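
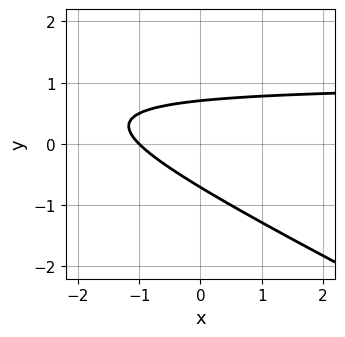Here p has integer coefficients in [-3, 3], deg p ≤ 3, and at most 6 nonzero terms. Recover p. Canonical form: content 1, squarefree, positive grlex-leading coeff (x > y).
x*y + 2*y^2 - x - 1

1. Degree: a generic line meets the curve in up to 2 points, so deg p = 2.
2. Observable constraints: one x-axis crossing is at x = -1.
3. Putting this together gives p.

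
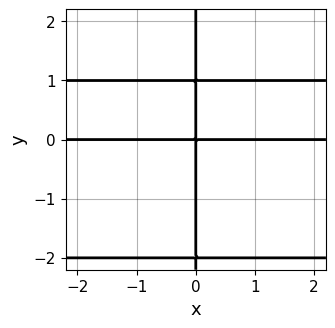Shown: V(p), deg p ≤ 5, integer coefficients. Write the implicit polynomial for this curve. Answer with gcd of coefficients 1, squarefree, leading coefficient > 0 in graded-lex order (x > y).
deg p = 4. No degree-3 curve has this shape.
Against the integer gridlines: every point of the y-axis in the box is on the curve; every point of the x-axis in the box is on the curve.
Assembling these constraints gives the stated polynomial.

x*y^3 + x*y^2 - 2*x*y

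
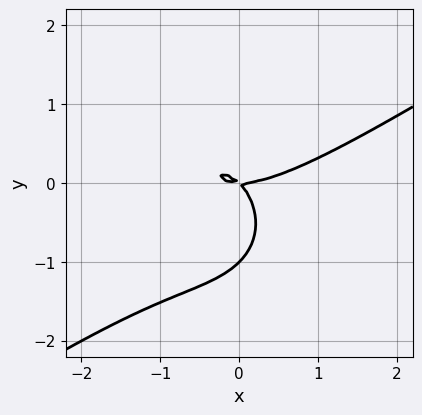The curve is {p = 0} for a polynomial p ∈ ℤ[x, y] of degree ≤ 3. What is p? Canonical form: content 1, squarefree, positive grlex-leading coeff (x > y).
2*x^3 - 2*x^2*y - 3*y^3 - 3*x*y - 3*y^2

(a) The degree is 3 — a generic line meets the curve in up to 3 points.
(b) Checking where it meets the axes: it meets the x-axis at x = 0 (among the integer gridlines); among the integer gridlines, it crosses the y-axis at y ∈ {-1, 0}.
(c) Solving for integer coefficients yields p as stated.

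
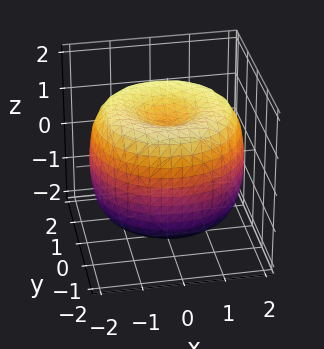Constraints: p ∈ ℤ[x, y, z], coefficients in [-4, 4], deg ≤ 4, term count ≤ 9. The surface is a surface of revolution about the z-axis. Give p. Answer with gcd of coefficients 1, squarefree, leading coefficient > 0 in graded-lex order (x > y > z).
1. The degree is 4 — the shape is more complex than any degree-3 surface.
2. Symmetries: rotational symmetry about the z-axis ⇒ p depends on x, y only through x² + y².
3. Checking where it meets the axes: the z-axis gridline crossings are at z ∈ {-1, 1}; a circular section at z = -1 has radius between 1 and 2.
4. Fitting integer coefficients to these (and the overall shape) gives p.

x^4 + 2*x^2*y^2 + y^4 - 3*x^2 - 3*y^2 + 2*z^2 - 2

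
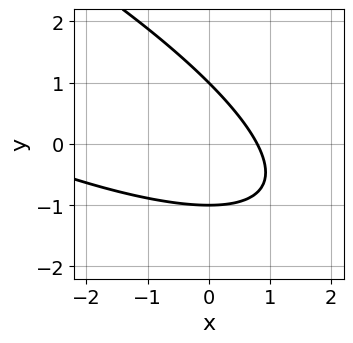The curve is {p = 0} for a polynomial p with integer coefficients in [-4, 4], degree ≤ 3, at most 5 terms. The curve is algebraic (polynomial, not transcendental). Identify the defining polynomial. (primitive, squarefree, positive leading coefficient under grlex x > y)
x^2 + 3*x*y + 3*y^2 + 3*x - 3

(a) Degree: the shape is more complex than any degree-1 curve, so deg p = 2.
(b) Against the integer gridlines: the y-axis gridline crossings are at y ∈ {-1, 1}.
(c) Fitting integer coefficients to these (and the overall shape) gives p.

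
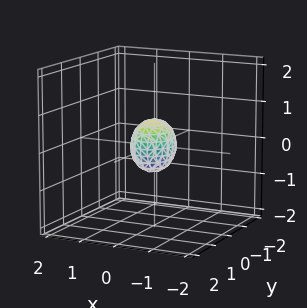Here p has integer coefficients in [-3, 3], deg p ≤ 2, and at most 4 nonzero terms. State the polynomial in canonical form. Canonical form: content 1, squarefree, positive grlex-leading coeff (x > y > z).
3*x^2 + 2*y^2 + 2*z^2 - 1

(a) deg p = 2. Bounded and convex; a quadric.
(b) Symmetries: mirror symmetry z ↦ −z ⇒ only even powers of z; the x ↦ −x reflection is a symmetry, so x appears only in even powers; the y ↦ −y reflection is a symmetry, so y appears only in even powers.
(c) Assembling these constraints gives the stated polynomial.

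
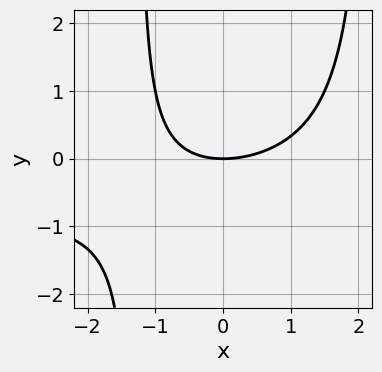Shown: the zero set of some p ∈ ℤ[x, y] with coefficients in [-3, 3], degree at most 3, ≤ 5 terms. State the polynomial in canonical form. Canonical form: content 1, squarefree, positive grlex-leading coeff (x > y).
x^2*y + x^2 - x*y - 3*y

First, the degree is 3 — no degree-2 curve has this shape.
Next, from the visible intercepts: it meets the x-axis at x = 0 (among the integer gridlines); one y-axis crossing is at y = 0.
Finally, putting this together gives p.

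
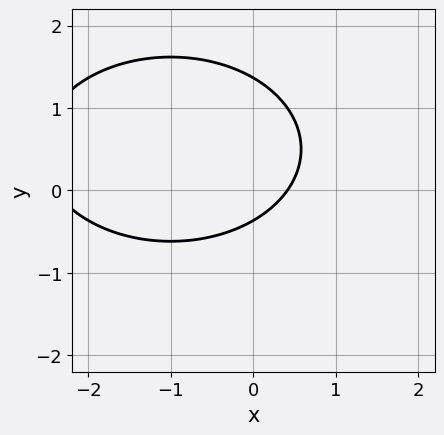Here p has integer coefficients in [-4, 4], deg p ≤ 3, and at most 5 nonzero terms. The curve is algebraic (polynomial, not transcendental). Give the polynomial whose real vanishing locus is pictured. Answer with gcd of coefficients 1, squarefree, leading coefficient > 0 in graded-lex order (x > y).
1. deg p = 2. The shape is more complex than any degree-1 curve.
2. Putting this together gives p.

x^2 + 2*y^2 + 2*x - 2*y - 1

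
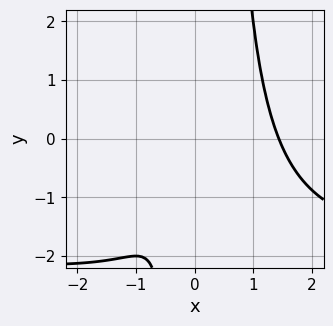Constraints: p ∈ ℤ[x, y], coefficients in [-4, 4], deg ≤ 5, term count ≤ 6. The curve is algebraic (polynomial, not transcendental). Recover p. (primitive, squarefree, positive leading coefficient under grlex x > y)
1. Degree: no degree-3 curve has this shape, so deg p = 4.
2. Observable constraints: it misses every integer gridline on the y-axis.
3. Matching integer coefficients to the picture gives p.

x^3*y + 2*x^3 - x^2 - 2*x - 1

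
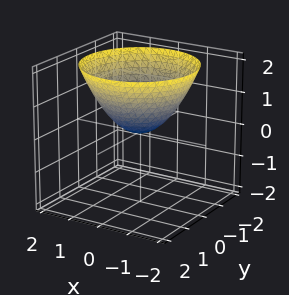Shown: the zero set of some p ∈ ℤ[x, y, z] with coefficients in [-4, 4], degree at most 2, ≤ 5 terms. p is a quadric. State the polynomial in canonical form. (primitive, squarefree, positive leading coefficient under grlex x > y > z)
1. The degree is 2 — a paraboloid; a quadric.
2. Symmetries: rotational symmetry about the z-axis ⇒ p depends on x, y only through x² + y².
3. From the visible intercepts: it meets the x-axis at x = 0 (among the integer gridlines); it crosses the z-axis at the gridline z = 0; it crosses the y-axis at the gridline y = 0.
4. Matching integer coefficients to the picture gives p.

2*x^2 + 2*y^2 - 3*z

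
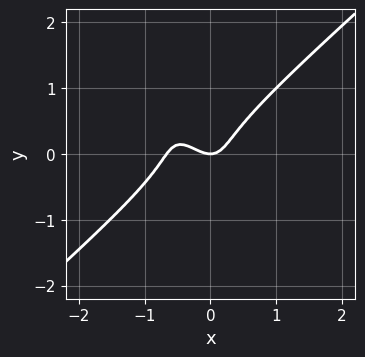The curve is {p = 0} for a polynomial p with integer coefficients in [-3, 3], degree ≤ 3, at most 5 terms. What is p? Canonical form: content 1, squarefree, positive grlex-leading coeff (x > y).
First, deg p = 3. A generic line meets the curve in up to 3 points.
Then, reading off the gridlines: it crosses the y-axis at the gridline y = 0; one x-axis crossing is at x = 0.
Finally, these observations pin down the coefficients.

3*x^3 - 2*x*y^2 - 2*y^3 + 2*x^2 - y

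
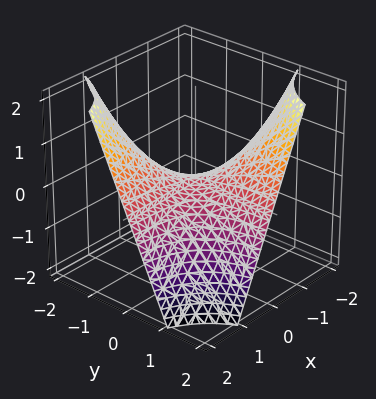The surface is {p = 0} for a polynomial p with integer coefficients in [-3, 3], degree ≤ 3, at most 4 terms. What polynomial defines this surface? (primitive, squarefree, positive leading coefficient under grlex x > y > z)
1. Degree: a hyperbolic paraboloid; a quadric, so deg p = 2.
2. Observable constraints: the visible x-axis segment lies entirely on the surface; the visible y-axis segment lies entirely on the surface; it crosses the z-axis at the gridline z = 0.
3. These observations pin down the coefficients.

x*y + z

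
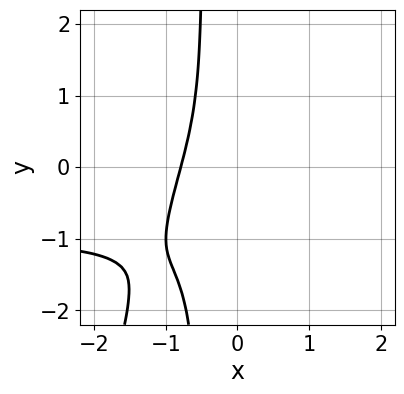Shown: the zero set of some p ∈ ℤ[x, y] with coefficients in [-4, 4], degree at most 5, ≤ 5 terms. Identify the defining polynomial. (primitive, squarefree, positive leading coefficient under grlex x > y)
2*x^3*y + 2*x^3 + 2*x*y^2 + y^2 + 1

(a) The degree is 4 — a generic line meets the curve in up to 4 points.
(b) Observable constraints: it misses every integer gridline on the y-axis.
(c) Together with the visible shape, these determine p as stated.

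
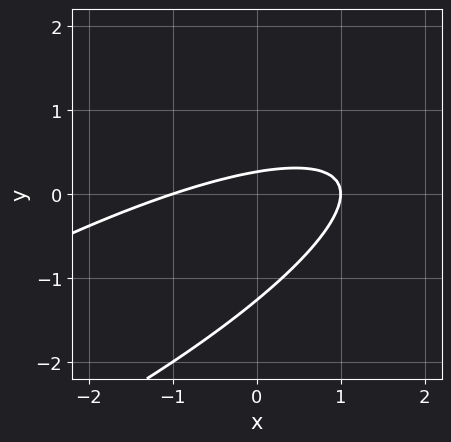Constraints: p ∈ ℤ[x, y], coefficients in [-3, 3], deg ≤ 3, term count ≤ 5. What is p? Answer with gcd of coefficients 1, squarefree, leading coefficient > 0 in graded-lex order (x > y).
x^2 - 3*x*y + 3*y^2 + 3*y - 1

First, deg p = 2. No degree-1 curve has this shape.
Then, checking where it meets the axes: the x-axis gridline crossings are at x ∈ {-1, 1}.
Finally, the integer polynomial consistent with all of this is the stated p.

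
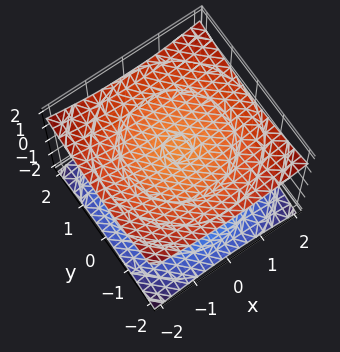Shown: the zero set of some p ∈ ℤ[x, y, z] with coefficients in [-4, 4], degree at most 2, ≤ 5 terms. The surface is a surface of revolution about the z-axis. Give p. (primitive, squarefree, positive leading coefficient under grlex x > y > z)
x^2 + y^2 - 3*z^2 + 3

(a) I count 2 distinct pieces. They look like related sheets of one shape, so recover p as a whole.
(b) Degree: no degree-1 surface has this shape, so deg p = 2.
(c) By symmetry, every cross-section ⟂ z is a circle, so x, y appear only via x² + y².
(d) Observable constraints: among the integer gridlines, it crosses the z-axis at z ∈ {-1, 1}; the surface avoids every integer x-axis point in the box; the surface avoids every integer y-axis point in the box.
(e) Matching integer coefficients to the picture gives p.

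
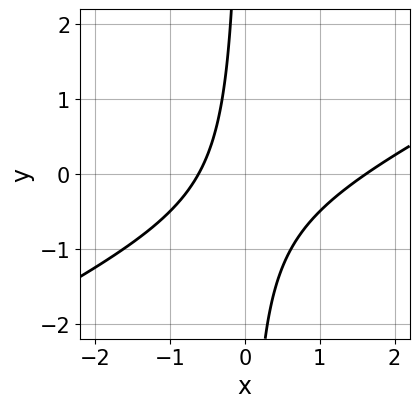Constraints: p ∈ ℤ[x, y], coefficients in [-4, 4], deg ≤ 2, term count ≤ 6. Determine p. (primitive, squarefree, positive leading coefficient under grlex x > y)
The degree is 2 — no degree-1 curve has this shape.
From the axis intercepts and sections: no y-intercept at any integer in the box.
The integer polynomial consistent with all of this is the stated p.

x^2 - 2*x*y - x - 1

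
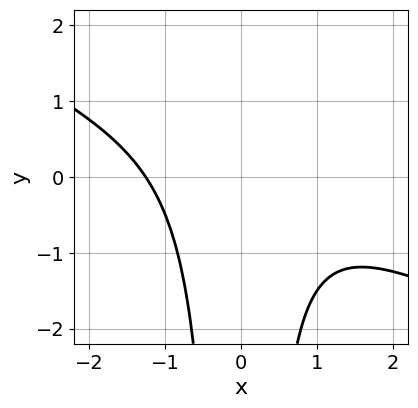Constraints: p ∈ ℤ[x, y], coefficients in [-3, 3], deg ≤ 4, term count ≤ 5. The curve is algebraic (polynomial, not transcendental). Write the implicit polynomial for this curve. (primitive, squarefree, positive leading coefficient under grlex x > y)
x^3 + 2*x^2*y + 2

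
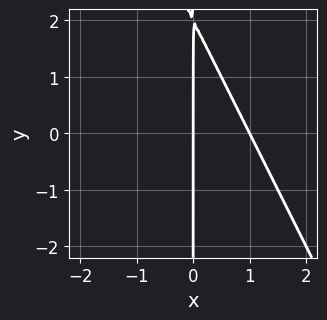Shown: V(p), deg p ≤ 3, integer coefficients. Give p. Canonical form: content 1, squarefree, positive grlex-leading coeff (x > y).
2*x^2 + x*y - 2*x

First, the degree is 2 — no degree-1 curve has this shape.
Next, checking where it meets the axes: every point of the y-axis in the box is on the curve; the x-axis gridline crossings are at x ∈ {0, 1}.
Finally, assembling these constraints gives the stated polynomial.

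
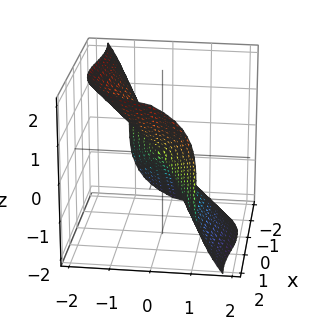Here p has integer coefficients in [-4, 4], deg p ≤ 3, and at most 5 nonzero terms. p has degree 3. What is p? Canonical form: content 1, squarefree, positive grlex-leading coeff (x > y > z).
2*x^3 - 3*x^2*y - 3*y^3 - 2*z^3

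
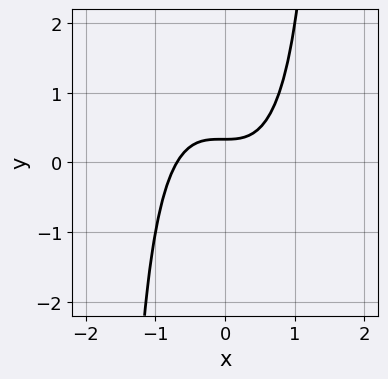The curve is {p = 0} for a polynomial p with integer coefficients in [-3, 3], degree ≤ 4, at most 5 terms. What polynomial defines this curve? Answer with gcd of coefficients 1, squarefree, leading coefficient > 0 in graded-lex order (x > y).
The degree is 3 — no degree-2 curve has this shape.
The integer polynomial consistent with all of this is the stated p.

3*x^3 + x^2*y - 3*y + 1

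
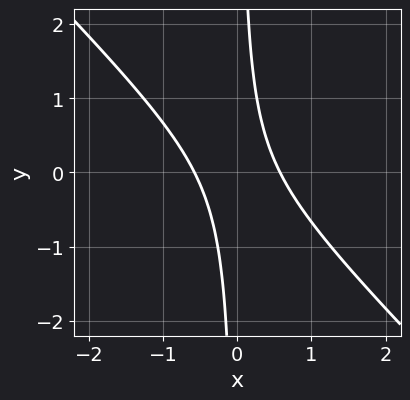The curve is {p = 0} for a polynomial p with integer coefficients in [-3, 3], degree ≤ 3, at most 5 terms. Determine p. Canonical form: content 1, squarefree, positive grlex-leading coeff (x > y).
3*x^2 + 3*x*y - 1

(a) The degree is 2 — the shape is more complex than any degree-1 curve.
(b) Checking where it meets the axes: it misses every integer gridline on the y-axis.
(c) Together with the visible shape, these determine p as stated.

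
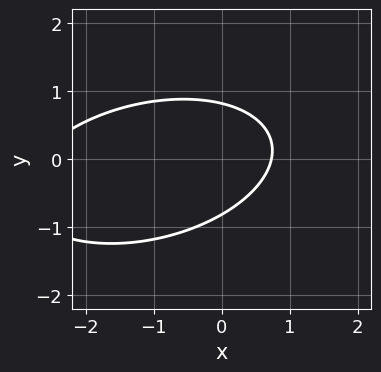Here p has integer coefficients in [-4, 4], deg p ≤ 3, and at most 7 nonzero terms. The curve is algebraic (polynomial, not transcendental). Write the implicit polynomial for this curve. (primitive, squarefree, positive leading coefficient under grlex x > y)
x^2 - x*y + 3*y^2 + 2*x - 2

1. The degree is 2 — a generic line meets the curve in up to 2 points.
2. The integer polynomial consistent with all of this is the stated p.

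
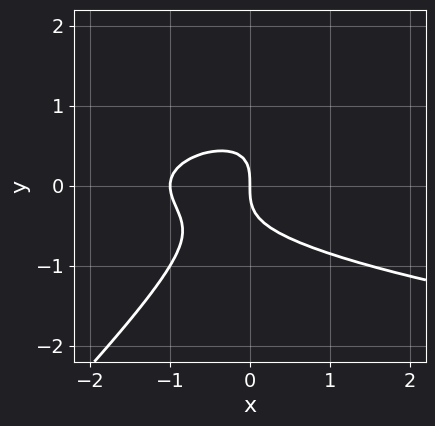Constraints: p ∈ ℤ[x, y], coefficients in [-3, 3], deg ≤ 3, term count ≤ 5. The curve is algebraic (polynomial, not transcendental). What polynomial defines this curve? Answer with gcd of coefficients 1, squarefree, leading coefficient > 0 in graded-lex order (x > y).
1. The degree is 3 — the shape is more complex than any degree-2 curve.
2. From the visible intercepts: it crosses the y-axis at the gridline y = 0; among the integer gridlines, it crosses the x-axis at x ∈ {-1, 0}.
3. Matching integer coefficients to the picture gives p.

3*x*y^2 - 3*y^3 - 2*x^2 - 2*x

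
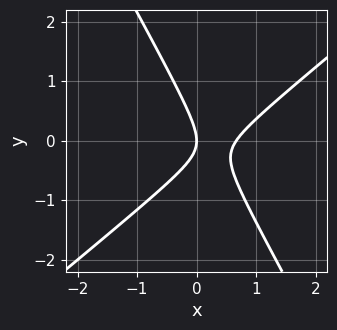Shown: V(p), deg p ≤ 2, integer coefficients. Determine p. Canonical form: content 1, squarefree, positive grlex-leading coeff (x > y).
3*x^2 - 2*x*y - 2*y^2 - 2*x

1. deg p = 2. A generic line meets the curve in up to 2 points.
2. Checking where it meets the axes: one x-axis crossing is at x = 0; one y-axis crossing is at y = 0.
3. These observations pin down the coefficients.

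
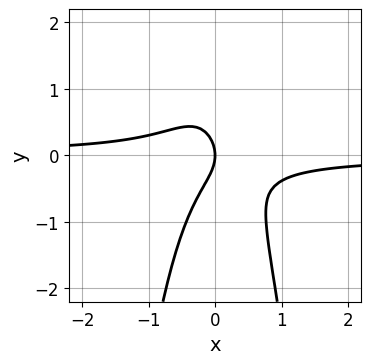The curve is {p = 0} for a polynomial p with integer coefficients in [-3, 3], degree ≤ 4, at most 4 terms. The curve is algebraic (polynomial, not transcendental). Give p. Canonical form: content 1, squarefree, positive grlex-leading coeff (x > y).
First, the degree is 3 — a generic line meets the curve in up to 3 points.
Then, observable constraints: it crosses the x-axis at the gridline x = 0; it crosses the y-axis at the gridline y = 0.
Finally, these observations pin down the coefficients.

3*x^2*y + y^2 + x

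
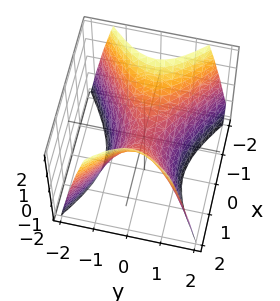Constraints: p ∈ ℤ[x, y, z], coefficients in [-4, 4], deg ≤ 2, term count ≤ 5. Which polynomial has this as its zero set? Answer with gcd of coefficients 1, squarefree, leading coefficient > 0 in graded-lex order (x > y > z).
(a) deg p = 2.
(b) Symmetries: it's symmetric under x → −x, forcing even powers of x; the y ↦ −y reflection is a symmetry, so y appears only in even powers.
(c) From the visible intercepts: it meets the z-axis at z = 0 (among the integer gridlines); it meets the y-axis at y = 0 (among the integer gridlines); one x-axis crossing is at x = 0.
(d) Matching integer coefficients to the picture gives p.

2*x^2 - 3*y^2 - 2*z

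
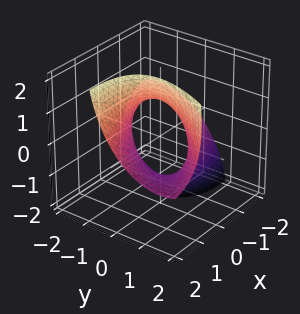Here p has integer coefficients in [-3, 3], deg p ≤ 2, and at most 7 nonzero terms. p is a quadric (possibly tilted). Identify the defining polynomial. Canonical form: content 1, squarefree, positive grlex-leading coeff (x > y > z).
deg p = 2. The shape is more complex than any degree-1 surface.
From the axis intercepts and sections: among the integer gridlines, it crosses the y-axis at y ∈ {-1, 1}.
Putting this together gives p.

x^2 - 3*x*y - 3*x*z + 2*y^2 + z^2 - 2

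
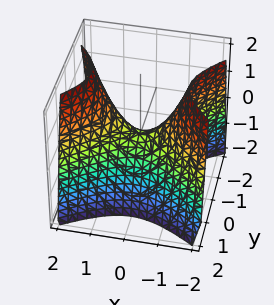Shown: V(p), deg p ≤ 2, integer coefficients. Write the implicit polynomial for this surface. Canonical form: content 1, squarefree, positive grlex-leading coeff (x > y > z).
1. Degree: a hyperbolic paraboloid; a quadric, so deg p = 2.
2. Symmetries: the y ↦ −y reflection is a symmetry, so y appears only in even powers; the x ↦ −x reflection is a symmetry, so x appears only in even powers.
3. Observable constraints: it meets the x-axis at x = 0 (among the integer gridlines); it meets the z-axis at z = 0 (among the integer gridlines).
4. Matching integer coefficients to the picture gives p.

2*x^2 - 3*y^2 - 2*z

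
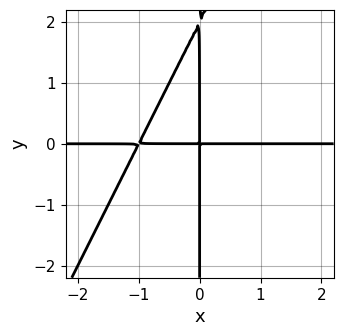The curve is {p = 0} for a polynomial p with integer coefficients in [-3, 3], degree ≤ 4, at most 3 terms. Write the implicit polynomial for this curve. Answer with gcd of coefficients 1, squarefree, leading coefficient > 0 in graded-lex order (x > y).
(a) deg p = 3. The shape is more complex than any degree-2 curve.
(b) Against the integer gridlines: the visible x-axis segment lies entirely on the curve; the visible y-axis segment lies entirely on the curve.
(c) Together with the visible shape, these determine p as stated.

2*x^2*y - x*y^2 + 2*x*y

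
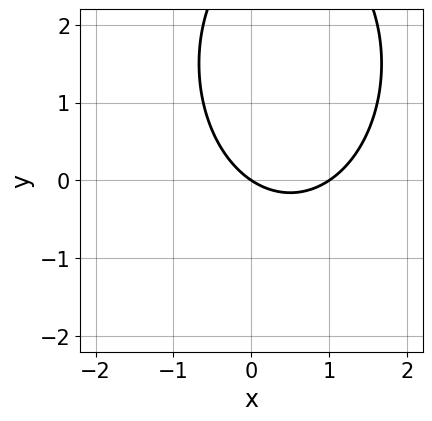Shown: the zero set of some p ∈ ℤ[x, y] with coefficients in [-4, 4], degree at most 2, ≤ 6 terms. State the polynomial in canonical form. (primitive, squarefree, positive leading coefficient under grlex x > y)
(a) deg p = 2.
(b) Checking where it meets the axes: among the integer gridlines, it crosses the x-axis at x ∈ {0, 1}; one y-axis crossing is at y = 0.
(c) Solving for integer coefficients yields p as stated.

2*x^2 + y^2 - 2*x - 3*y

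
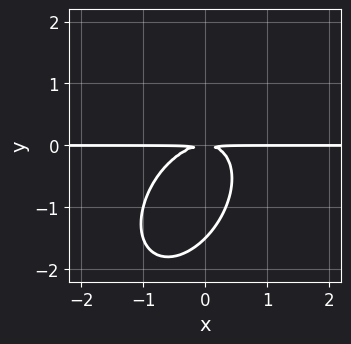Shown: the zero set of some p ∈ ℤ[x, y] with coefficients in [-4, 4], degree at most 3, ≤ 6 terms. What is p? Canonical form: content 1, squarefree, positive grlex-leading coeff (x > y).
1. Degree: the shape is more complex than any degree-2 curve, so deg p = 3.
2. Checking where it meets the axes: the visible x-axis segment lies entirely on the curve.
3. Fitting integer coefficients to these (and the overall shape) gives p.

3*x^2*y - 2*x*y^2 + 2*y^3 + 3*y^2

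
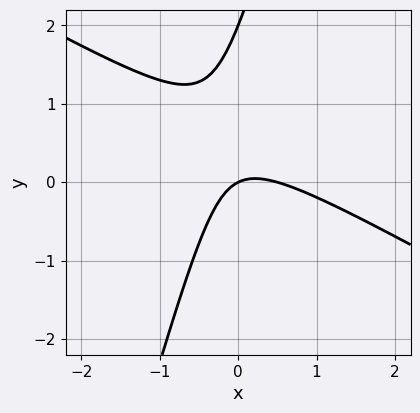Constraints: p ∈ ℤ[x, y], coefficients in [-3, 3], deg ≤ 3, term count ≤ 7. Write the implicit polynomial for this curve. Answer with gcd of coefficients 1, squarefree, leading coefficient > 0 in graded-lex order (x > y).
1. Degree: no degree-1 curve has this shape, so deg p = 2.
2. Reading off the gridlines: it meets the x-axis at x = 0 (among the integer gridlines); among the integer gridlines, it crosses the y-axis at y ∈ {0, 2}.
3. Assembling these constraints gives the stated polynomial.

2*x^2 + 3*x*y - y^2 - x + 2*y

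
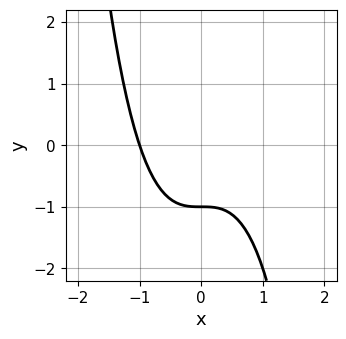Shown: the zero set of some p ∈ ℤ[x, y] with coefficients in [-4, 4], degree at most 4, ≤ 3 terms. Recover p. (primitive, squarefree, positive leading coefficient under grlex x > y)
(a) deg p = 3. A generic line meets the curve in up to 3 points.
(b) Against the integer gridlines: it crosses the y-axis at the gridline y = -1; it crosses the x-axis at the gridline x = -1.
(c) Assembling these constraints gives the stated polynomial.

x^3 + y + 1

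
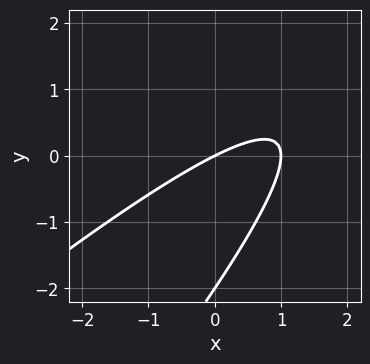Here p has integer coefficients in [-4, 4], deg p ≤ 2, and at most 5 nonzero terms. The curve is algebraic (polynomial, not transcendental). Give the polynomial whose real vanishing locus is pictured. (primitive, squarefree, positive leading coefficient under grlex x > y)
x^2 - 2*x*y + y^2 - x + 2*y

First, the degree is 2 — no degree-1 curve has this shape.
Then, from the axis intercepts and sections: among the integer gridlines, it crosses the x-axis at x ∈ {0, 1}; among the integer gridlines, it crosses the y-axis at y ∈ {-2, 0}.
Finally, together with the visible shape, these determine p as stated.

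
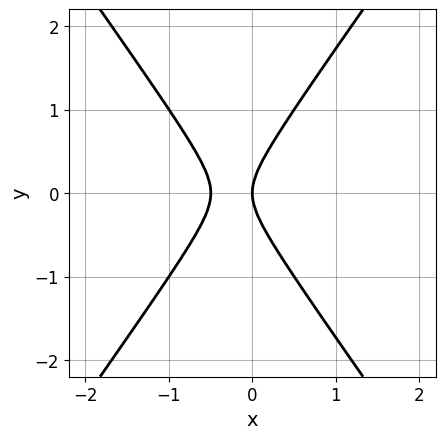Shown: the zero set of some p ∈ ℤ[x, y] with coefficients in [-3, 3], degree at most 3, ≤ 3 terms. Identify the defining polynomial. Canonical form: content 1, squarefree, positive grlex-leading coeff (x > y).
2*x^2 - y^2 + x

1. deg p = 2. The shape is more complex than any degree-1 curve.
2. Symmetries: mirror symmetry y ↦ −y ⇒ only even powers of y.
3. Observable constraints: it crosses the x-axis at the gridline x = 0; it crosses the y-axis at the gridline y = 0.
4. Assembling these constraints gives the stated polynomial.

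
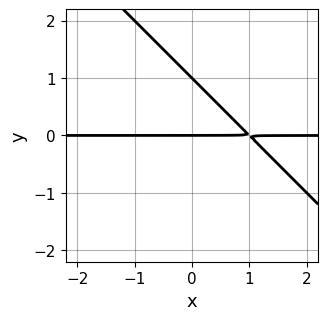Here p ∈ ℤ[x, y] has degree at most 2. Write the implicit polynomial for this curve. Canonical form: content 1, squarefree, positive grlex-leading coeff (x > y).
First, the degree is 2 — a generic line meets the curve in up to 2 points.
Next, reading off the gridlines: among the integer gridlines, it crosses the y-axis at y ∈ {0, 1}; the visible x-axis segment lies entirely on the curve.
Finally, matching integer coefficients to the picture gives p.

x*y + y^2 - y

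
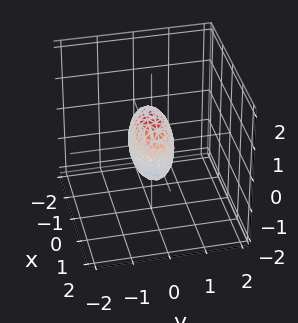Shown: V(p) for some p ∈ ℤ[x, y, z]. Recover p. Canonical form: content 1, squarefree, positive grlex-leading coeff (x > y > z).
1. The degree is 2 — bounded and convex; a quadric.
2. Symmetries: mirror symmetry x ↦ −x ⇒ only even powers of x; the z ↦ −z reflection is a symmetry, so z appears only in even powers; it's symmetric under y → −y, forcing even powers of y.
3. Observable constraints: the z-axis gridline crossings are at z ∈ {-1, 1}; the x-axis gridline crossings are at x ∈ {-1, 1}.
4. Putting this together gives p.

x^2 + 3*y^2 + z^2 - 1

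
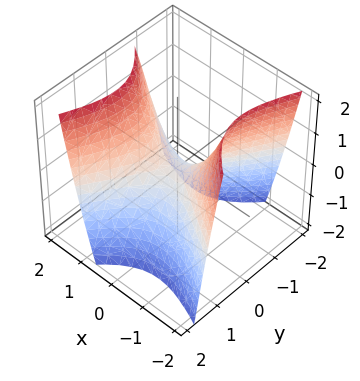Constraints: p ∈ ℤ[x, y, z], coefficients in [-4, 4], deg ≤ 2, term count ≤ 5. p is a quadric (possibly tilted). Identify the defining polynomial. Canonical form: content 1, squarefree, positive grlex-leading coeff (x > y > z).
deg p = 2. The shape is more complex than any degree-1 surface.
Reading off the gridlines: one z-axis crossing is at z = 0; it meets the y-axis at y = 0 (among the integer gridlines); it meets the x-axis at x = 0 (among the integer gridlines).
Matching integer coefficients to the picture gives p.

x^2 + x*y - y^2 - z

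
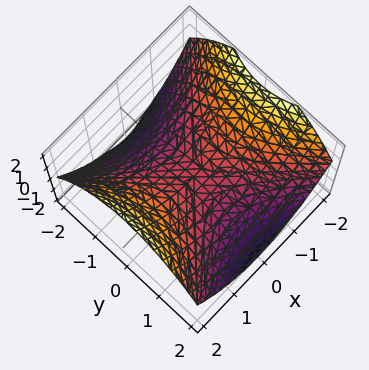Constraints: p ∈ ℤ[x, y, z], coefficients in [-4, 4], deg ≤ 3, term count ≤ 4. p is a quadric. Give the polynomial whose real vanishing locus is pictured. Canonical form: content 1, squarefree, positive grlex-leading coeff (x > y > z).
x^2 - y^2 - 2*z

First, the degree is 2 — a hyperbolic paraboloid; a quadric.
Then, symmetries: mirror symmetry y ↦ −y ⇒ only even powers of y; mirror symmetry x ↦ −x ⇒ only even powers of x.
Then, observable constraints: one y-axis crossing is at y = 0; it crosses the z-axis at the gridline z = 0.
Finally, together with the visible shape, these determine p as stated.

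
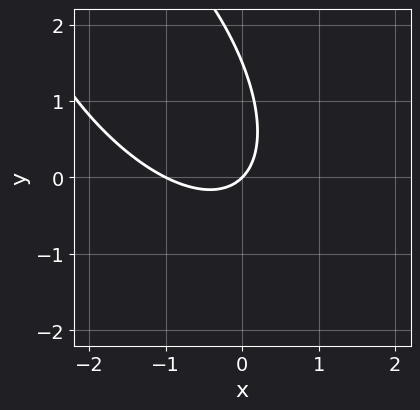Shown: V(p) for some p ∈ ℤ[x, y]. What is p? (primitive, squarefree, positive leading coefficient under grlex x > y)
1. Degree: no degree-1 curve has this shape, so deg p = 2.
2. Against the integer gridlines: among the integer gridlines, it crosses the x-axis at x ∈ {-1, 0}; it crosses the y-axis at the gridline y = 0.
3. These observations pin down the coefficients.

3*x^2 + 3*x*y + 2*y^2 + 3*x - 3*y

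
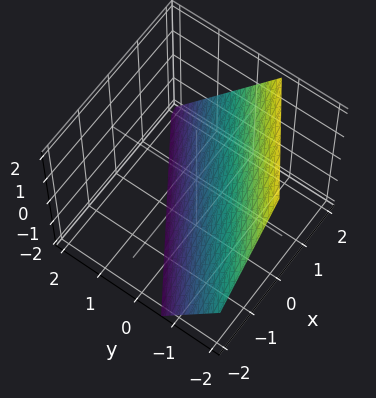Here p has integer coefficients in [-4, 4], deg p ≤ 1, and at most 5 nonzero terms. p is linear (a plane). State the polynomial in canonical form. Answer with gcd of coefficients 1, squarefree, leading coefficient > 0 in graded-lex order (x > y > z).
2*x - 3*y - 2*z - 2

(a) Degree: every cross-section is a straight line — this is a plane, so deg p = 1.
(b) Checking where it meets the axes: it crosses the x-axis at the gridline x = 1; it crosses the z-axis at the gridline z = -1.
(c) Solving for integer coefficients yields p as stated.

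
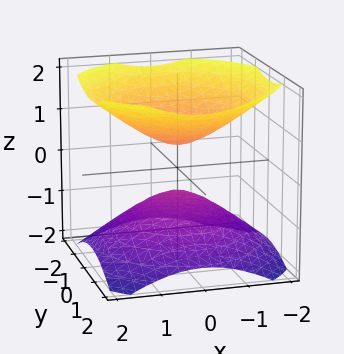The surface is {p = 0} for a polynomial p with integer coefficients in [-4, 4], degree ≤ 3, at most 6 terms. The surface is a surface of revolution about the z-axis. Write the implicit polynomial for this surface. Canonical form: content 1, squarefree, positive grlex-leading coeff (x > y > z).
2*x^2 + 2*y^2 - 3*z^2 + 1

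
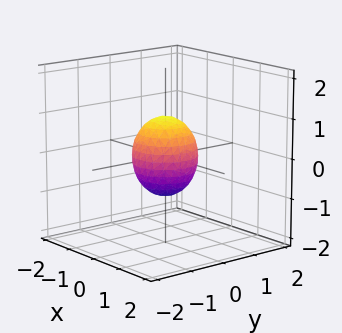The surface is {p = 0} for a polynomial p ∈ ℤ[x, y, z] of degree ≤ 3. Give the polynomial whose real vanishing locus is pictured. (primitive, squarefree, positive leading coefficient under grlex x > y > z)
First, degree: bounded and convex; a quadric, so deg p = 2.
Then, symmetry: the surface is invariant under rotation about z: p = q(x² + y², z); it's symmetric under z → −z, forcing even powers of z.
Next, from the axis intercepts and sections: a circular section at z = 0 has radius between 0 and 1; among the integer gridlines, it crosses the z-axis at z ∈ {-1, 1}.
Finally, the integer polynomial consistent with all of this is the stated p.

3*x^2 + 3*y^2 + 2*z^2 - 2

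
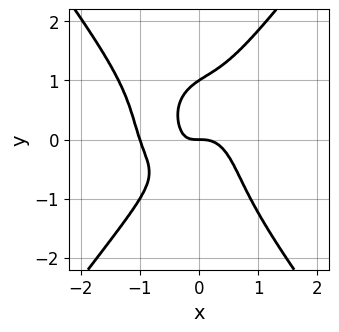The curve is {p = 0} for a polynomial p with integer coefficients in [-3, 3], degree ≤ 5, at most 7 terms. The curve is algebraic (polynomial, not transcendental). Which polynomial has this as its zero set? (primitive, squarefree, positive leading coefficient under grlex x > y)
3*x^4 - y^4 + 3*x^3 + 2*x*y + y

1. deg p = 4. No degree-3 curve has this shape.
2. From the axis intercepts and sections: the y-axis gridline crossings are at y ∈ {0, 1}; the x-axis gridline crossings are at x ∈ {-1, 0}.
3. Assembling these constraints gives the stated polynomial.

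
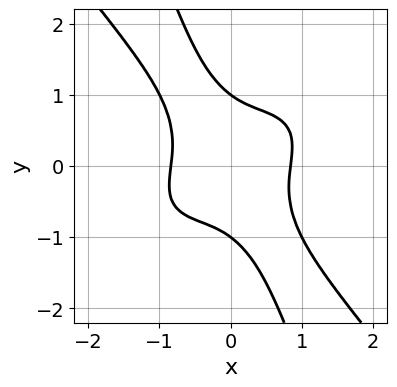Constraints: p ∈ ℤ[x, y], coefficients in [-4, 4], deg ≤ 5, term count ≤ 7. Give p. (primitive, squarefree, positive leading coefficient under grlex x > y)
First, degree: no degree-3 curve has this shape, so deg p = 4.
Then, against the integer gridlines: the y-axis gridline crossings are at y ∈ {-1, 1}.
Finally, the integer polynomial consistent with all of this is the stated p.

2*x^4 - x^3*y + 3*x*y^3 + y^4 - 1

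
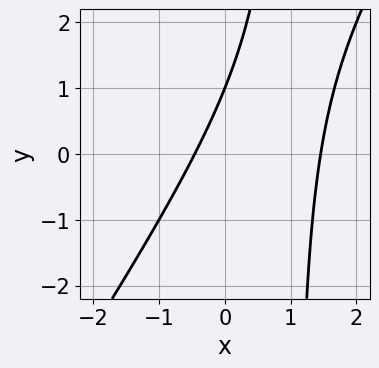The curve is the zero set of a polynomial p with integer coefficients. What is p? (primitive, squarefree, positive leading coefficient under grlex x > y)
First, deg p = 2. The shape is more complex than any degree-1 curve.
Next, reading off the gridlines: it crosses the y-axis at the gridline y = 1.
Finally, fitting integer coefficients to these (and the overall shape) gives p.

3*x^2 - 2*x*y - 3*x + 2*y - 2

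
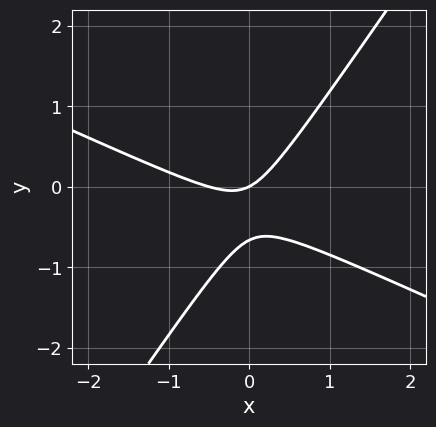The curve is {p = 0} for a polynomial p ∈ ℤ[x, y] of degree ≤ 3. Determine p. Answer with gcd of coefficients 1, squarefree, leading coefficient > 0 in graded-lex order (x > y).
2*x^2 + 3*x*y - 3*y^2 + x - 2*y

1. Degree: no degree-1 curve has this shape, so deg p = 2.
2. From the visible intercepts: it meets the y-axis at y = 0 (among the integer gridlines); one x-axis crossing is at x = 0.
3. These observations pin down the coefficients.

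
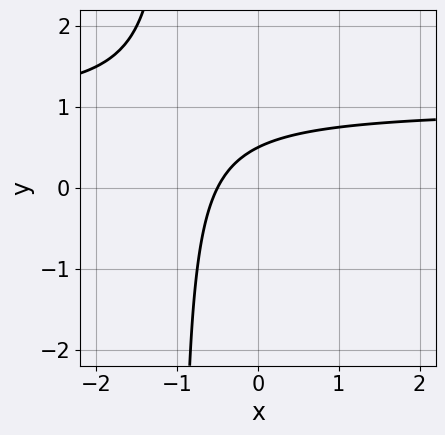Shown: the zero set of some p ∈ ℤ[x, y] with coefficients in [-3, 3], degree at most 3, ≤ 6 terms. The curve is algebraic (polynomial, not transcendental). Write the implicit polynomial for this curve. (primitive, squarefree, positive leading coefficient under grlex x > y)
2*x*y - 2*x + 2*y - 1

(a) deg p = 2.
(b) Matching integer coefficients to the picture gives p.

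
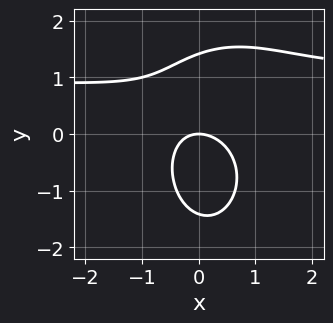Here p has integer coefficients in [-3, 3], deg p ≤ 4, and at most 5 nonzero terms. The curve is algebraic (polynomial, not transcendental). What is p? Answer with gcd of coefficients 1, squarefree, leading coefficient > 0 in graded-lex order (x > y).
2*x^2*y + y^3 - 2*x^2 - x*y - 2*y

Degree: no degree-2 curve has this shape, so deg p = 3.
Observable constraints: it meets the y-axis at y = 0 (among the integer gridlines); it crosses the x-axis at the gridline x = 0.
Putting this together gives p.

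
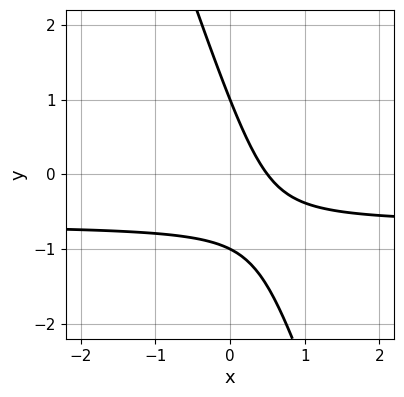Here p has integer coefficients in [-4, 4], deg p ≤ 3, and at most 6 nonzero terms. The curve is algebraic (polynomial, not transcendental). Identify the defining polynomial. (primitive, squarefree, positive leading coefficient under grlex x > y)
3*x*y + y^2 + 2*x - 1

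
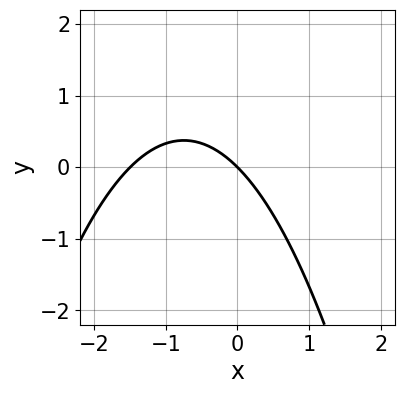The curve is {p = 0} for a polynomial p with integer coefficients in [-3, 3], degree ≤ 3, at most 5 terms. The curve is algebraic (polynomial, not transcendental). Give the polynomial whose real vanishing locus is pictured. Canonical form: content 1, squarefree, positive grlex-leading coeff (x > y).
2*x^2 + 3*x + 3*y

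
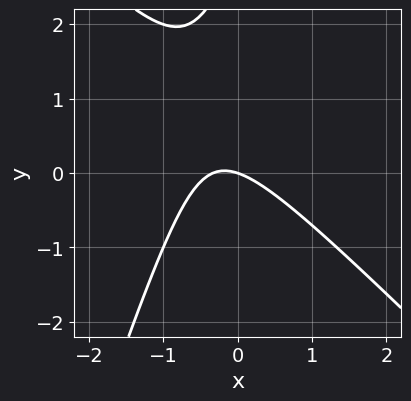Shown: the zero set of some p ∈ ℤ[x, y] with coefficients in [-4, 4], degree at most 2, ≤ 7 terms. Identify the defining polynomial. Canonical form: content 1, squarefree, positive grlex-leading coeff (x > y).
3*x^2 + 2*x*y - y^2 + x + 3*y

(a) The degree is 2 — a generic line meets the curve in up to 2 points.
(b) Checking where it meets the axes: it meets the y-axis at y = 0 (among the integer gridlines); one x-axis crossing is at x = 0.
(c) Assembling these constraints gives the stated polynomial.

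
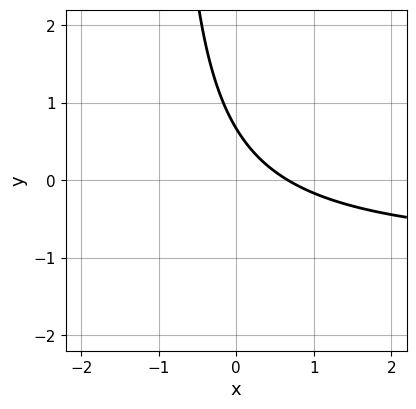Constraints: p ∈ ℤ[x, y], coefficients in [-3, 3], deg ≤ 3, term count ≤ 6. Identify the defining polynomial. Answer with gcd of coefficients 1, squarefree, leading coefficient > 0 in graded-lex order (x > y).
Degree: a generic line meets the curve in up to 2 points, so deg p = 2.
The integer polynomial consistent with all of this is the stated p.

3*x*y + 3*x + 3*y - 2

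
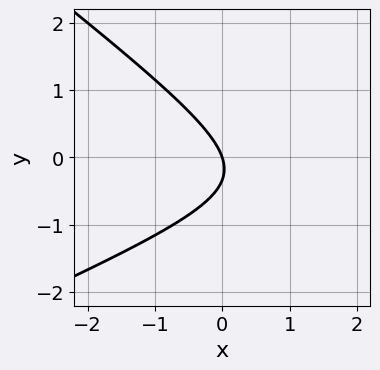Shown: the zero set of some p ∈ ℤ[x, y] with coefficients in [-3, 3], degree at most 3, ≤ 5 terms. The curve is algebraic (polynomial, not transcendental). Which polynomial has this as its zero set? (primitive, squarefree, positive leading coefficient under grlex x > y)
(a) The degree is 2 — a generic line meets the curve in up to 2 points.
(b) Observable constraints: one x-axis crossing is at x = 0; it crosses the y-axis at the gridline y = 0.
(c) Together with the visible shape, these determine p as stated.

x^2 - x*y - 3*y^2 - 3*x - y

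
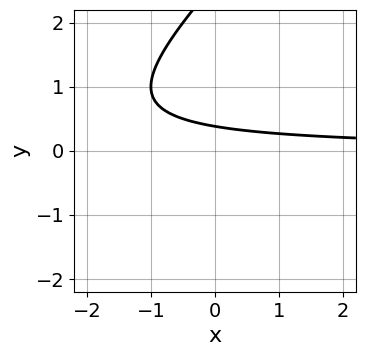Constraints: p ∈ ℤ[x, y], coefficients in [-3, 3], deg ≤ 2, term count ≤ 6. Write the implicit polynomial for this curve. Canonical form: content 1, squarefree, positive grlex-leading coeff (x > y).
First, the degree is 2 — a generic line meets the curve in up to 2 points.
Next, reading off the gridlines: the curve avoids every integer x-axis point in the box.
Finally, fitting integer coefficients to these (and the overall shape) gives p.

x*y - y^2 + 3*y - 1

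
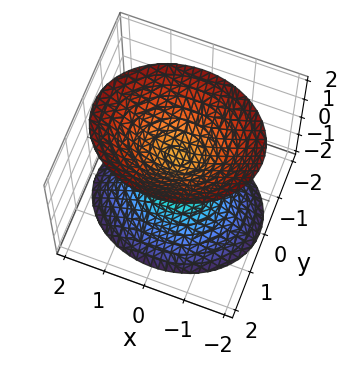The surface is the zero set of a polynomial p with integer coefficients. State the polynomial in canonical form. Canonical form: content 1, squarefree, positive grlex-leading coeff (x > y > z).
2*x^2 + 3*y^2 - 2*z^2 + 1

First, the picture has 2 separate pieces. They look like related sheets of one shape, so recover p as a whole.
Then, the degree is 2 — two separate bowl-shaped sheets opening away from each other; a quadric.
Then, symmetries: the x ↦ −x reflection is a symmetry, so x appears only in even powers; mirror symmetry y ↦ −y ⇒ only even powers of y; mirror symmetry z ↦ −z ⇒ only even powers of z.
Next, reading off the gridlines: the surface avoids every integer y-axis point in the box; it misses every integer gridline on the x-axis.
Finally, assembling these constraints gives the stated polynomial.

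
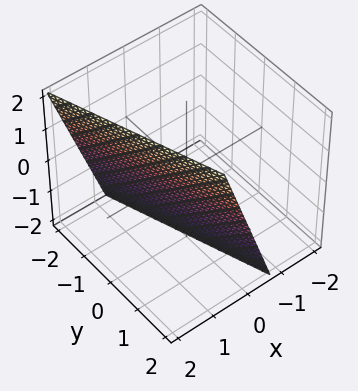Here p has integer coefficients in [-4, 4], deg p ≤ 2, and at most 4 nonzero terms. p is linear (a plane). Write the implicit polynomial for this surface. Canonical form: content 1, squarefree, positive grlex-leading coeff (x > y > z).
3*x + y - z - 2

First, the degree is 1 — every cross-section is a straight line — this is a plane.
Then, observable constraints: it crosses the y-axis at the gridline y = 2; one z-axis crossing is at z = -2.
Finally, solving for integer coefficients yields p as stated.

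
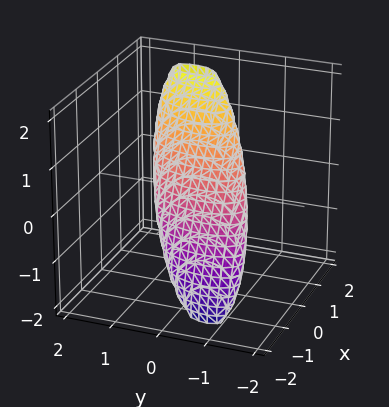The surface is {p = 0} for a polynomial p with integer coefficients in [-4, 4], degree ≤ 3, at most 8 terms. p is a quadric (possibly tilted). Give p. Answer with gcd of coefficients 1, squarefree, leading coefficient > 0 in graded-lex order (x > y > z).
First, deg p = 2.
Next, against the integer gridlines: among the integer gridlines, it crosses the z-axis at z ∈ {-1, 1}; the y-axis gridline crossings are at y ∈ {-1, 1}.
Finally, the integer polynomial consistent with all of this is the stated p.

3*x^2 - x*y - 3*x*z + y^2 + z^2 - 1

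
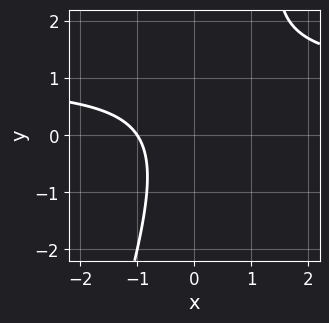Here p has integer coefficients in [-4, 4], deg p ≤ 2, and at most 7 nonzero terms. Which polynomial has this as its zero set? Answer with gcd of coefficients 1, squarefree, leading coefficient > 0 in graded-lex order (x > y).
3*x*y - y^2 - 3*x + y - 3

1. deg p = 2.
2. Observable constraints: it crosses the x-axis at the gridline x = -1; the curve avoids every integer y-axis point in the box.
3. Assembling these constraints gives the stated polynomial.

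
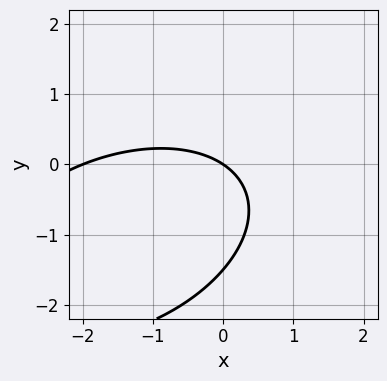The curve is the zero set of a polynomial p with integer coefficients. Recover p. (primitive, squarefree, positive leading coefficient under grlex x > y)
x^2 - x*y + 2*y^2 + 2*x + 3*y

deg p = 2. A generic line meets the curve in up to 2 points.
Reading off the gridlines: among the integer gridlines, it crosses the x-axis at x ∈ {-2, 0}; it meets the y-axis at y = 0 (among the integer gridlines).
Together with the visible shape, these determine p as stated.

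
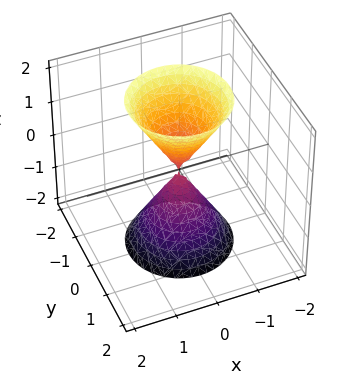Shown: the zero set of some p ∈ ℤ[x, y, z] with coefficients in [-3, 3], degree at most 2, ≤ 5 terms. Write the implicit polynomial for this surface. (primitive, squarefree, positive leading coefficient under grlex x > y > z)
3*x^2 + 3*y^2 - z^2

(a) The picture has 2 separate pieces. Treating them together as one polynomial.
(b) deg p = 2. Two nappes meeting at a single point; a quadric.
(c) Symmetries: it's symmetric under z → −z, forcing even powers of z; rotational symmetry about the z-axis ⇒ p depends on x, y only through x² + y².
(d) Reading off the gridlines: it crosses the x-axis at the gridline x = 0; a circular section at z = 1 has radius between 0 and 1.
(e) These observations pin down the coefficients.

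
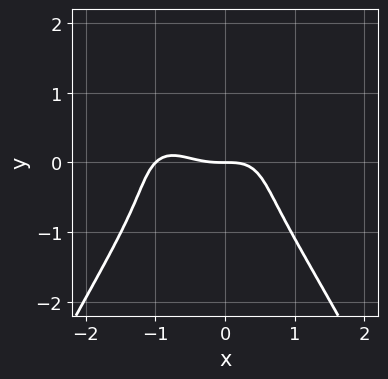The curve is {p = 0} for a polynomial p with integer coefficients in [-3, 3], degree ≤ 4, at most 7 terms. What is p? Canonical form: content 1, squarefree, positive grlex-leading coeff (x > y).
First, deg p = 4.
Next, against the integer gridlines: it crosses the y-axis at the gridline y = 0; the x-axis gridline crossings are at x ∈ {-1, 0}.
Finally, the integer polynomial consistent with all of this is the stated p.

3*x^4 + 3*x^3 + 3*y^3 + y^2 + 3*y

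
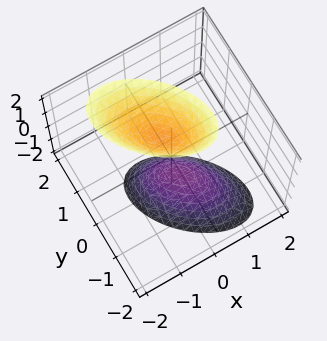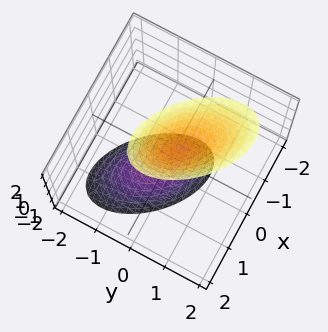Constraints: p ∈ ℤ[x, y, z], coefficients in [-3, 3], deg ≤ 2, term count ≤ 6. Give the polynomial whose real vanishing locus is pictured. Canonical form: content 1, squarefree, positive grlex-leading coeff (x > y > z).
3*x^2 + 3*x*y + 3*y^2 - y*z - z^2 + 1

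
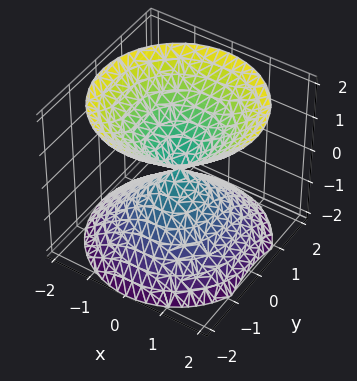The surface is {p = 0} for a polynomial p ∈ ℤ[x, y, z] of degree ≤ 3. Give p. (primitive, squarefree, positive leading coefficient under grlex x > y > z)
First, the picture has 2 separate pieces. Treating them together as one polynomial.
Then, the degree is 2 — two nappes meeting at a single point; a quadric.
Then, symmetries: it's symmetric under z → −z, forcing even powers of z; the z-axis is an axis of rotation, so x and y enter only as x² + y².
Then, against the integer gridlines: a circular section at z = 1 has radius exactly 1; it meets the z-axis at z = 0 (among the integer gridlines); it meets the x-axis at x = 0 (among the integer gridlines).
Finally, together with the visible shape, these determine p as stated.

x^2 + y^2 - z^2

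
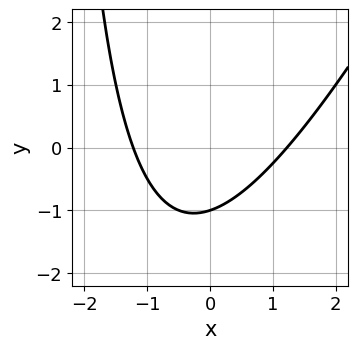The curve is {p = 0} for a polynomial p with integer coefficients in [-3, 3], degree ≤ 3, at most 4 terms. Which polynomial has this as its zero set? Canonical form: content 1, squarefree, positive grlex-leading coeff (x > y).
2*x^2 - x*y - 3*y - 3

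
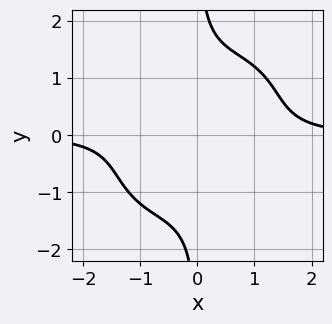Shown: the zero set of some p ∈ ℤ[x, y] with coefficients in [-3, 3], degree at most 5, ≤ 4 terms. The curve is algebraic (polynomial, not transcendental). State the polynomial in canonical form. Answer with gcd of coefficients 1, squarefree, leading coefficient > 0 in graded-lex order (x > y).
2*x^3*y - 2*x^2*y^2 + 2*x*y^3 - 3

First, deg p = 4.
Next, from the visible intercepts: it misses every integer gridline on the x-axis; it misses every integer gridline on the y-axis.
Finally, together with the visible shape, these determine p as stated.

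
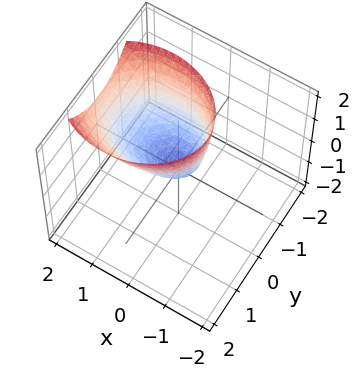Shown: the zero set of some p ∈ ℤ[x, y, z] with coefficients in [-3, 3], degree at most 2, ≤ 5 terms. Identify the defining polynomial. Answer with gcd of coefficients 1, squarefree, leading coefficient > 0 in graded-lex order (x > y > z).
The degree is 2 — the shape is more complex than any degree-1 surface.
Observable constraints: it crosses the y-axis at the gridline y = 0; it crosses the z-axis at the gridline z = 0; one x-axis crossing is at x = 0.
These observations pin down the coefficients.

2*x^2 - 2*x*z + 3*y^2 - 2*z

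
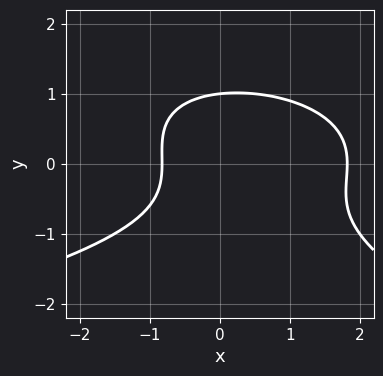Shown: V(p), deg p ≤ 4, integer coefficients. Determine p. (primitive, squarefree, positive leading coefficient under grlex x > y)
x*y^2 + 3*y^3 + 2*x^2 - 2*x - 3

(a) Degree: no degree-2 curve has this shape, so deg p = 3.
(b) Checking where it meets the axes: one y-axis crossing is at y = 1.
(c) These observations pin down the coefficients.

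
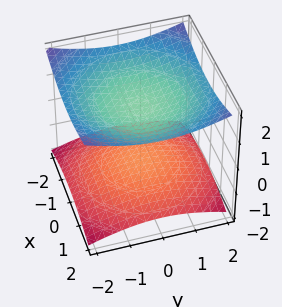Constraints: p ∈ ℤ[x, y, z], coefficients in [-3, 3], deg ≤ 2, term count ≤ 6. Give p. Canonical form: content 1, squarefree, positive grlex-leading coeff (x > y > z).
x^2 + y^2 - 3*z^2 + 3

(a) The picture has 2 separate pieces.
(b) The degree is 2 — a generic line meets the surface in up to 2 points.
(c) By symmetry, the z-axis is an axis of rotation, so x and y enter only as x² + y².
(d) Against the integer gridlines: the surface avoids every integer y-axis point in the box; no x-intercept at any integer in the box; among the integer gridlines, it crosses the z-axis at z ∈ {-1, 1}.
(e) Fitting integer coefficients to these (and the overall shape) gives p.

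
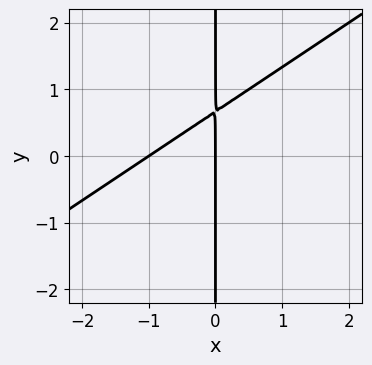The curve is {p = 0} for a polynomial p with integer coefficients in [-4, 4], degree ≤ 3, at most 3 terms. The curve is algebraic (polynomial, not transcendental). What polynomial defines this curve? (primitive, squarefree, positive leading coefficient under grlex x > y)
(a) deg p = 2.
(b) Reading off the gridlines: every point of the y-axis in the box is on the curve; among the integer gridlines, it crosses the x-axis at x ∈ {-1, 0}.
(c) Matching integer coefficients to the picture gives p.

2*x^2 - 3*x*y + 2*x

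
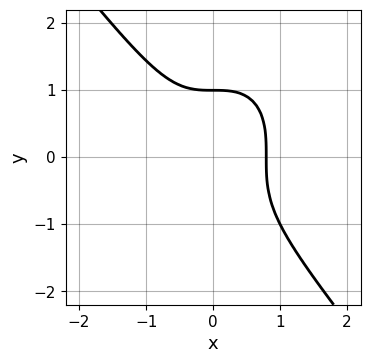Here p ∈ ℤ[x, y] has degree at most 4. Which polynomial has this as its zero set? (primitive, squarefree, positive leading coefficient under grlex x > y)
2*x^3 + y^3 - 1

(a) Degree: the shape is more complex than any degree-2 curve, so deg p = 3.
(b) Checking where it meets the axes: one y-axis crossing is at y = 1.
(c) Fitting integer coefficients to these (and the overall shape) gives p.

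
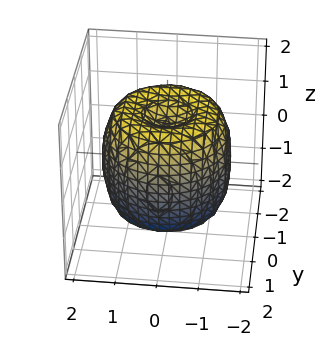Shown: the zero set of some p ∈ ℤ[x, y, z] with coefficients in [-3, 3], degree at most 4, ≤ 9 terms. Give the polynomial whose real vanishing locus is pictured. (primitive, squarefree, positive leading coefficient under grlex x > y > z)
deg p = 4. The shape is more complex than any degree-3 surface.
Symmetries: the surface is invariant under rotation about z: p = q(x² + y², z).
From the visible intercepts: the z-axis gridline crossings are at z ∈ {-1, 1}; a circular section at z = -1 has radius between 1 and 2.
The integer polynomial consistent with all of this is the stated p.

x^4 + 2*x^2*y^2 + y^4 - 2*x^2 - 2*y^2 + z^2 - 1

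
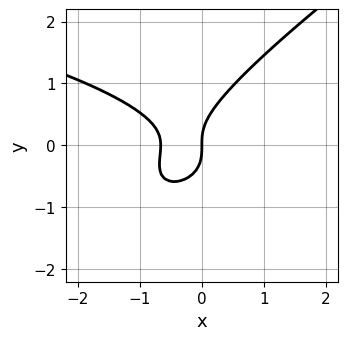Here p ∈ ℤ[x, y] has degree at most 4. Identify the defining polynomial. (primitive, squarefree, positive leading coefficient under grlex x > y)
2*x*y^2 - 3*y^3 + 3*x^2 + 2*x

(a) Degree: a generic line meets the curve in up to 3 points, so deg p = 3.
(b) From the visible intercepts: it meets the y-axis at y = 0 (among the integer gridlines); it crosses the x-axis at the gridline x = 0.
(c) Together with the visible shape, these determine p as stated.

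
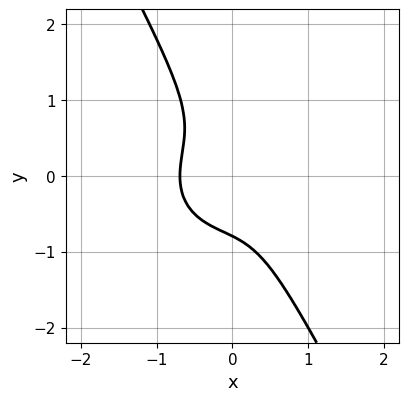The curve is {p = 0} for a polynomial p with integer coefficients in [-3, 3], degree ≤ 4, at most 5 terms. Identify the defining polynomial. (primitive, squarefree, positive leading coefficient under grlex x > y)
First, deg p = 3. No degree-2 curve has this shape.
Finally, solving for integer coefficients yields p as stated.

3*x^3 + 3*x*y^2 + 2*y^3 + 1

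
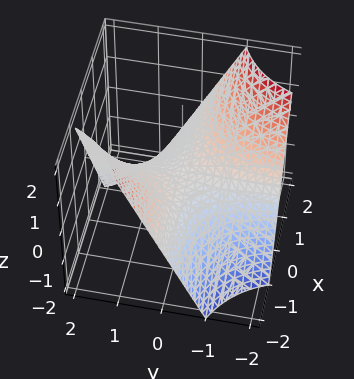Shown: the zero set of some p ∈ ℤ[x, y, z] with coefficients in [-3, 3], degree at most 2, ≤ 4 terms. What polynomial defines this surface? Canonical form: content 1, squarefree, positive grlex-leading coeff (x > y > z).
x*y + z

First, degree: a saddle surface; a quadric, so deg p = 2.
Next, reading off the gridlines: every point of the y-axis in the box is on the surface; the visible x-axis segment lies entirely on the surface; it crosses the z-axis at the gridline z = 0.
Finally, together with the visible shape, these determine p as stated.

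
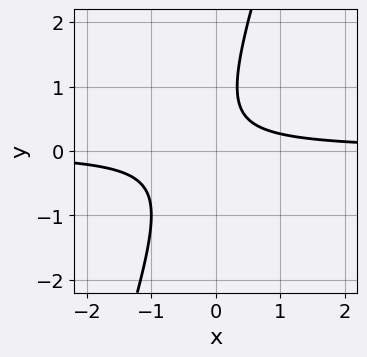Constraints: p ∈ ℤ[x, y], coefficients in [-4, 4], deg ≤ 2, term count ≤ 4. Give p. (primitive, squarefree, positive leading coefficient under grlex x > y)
3*x*y - y^2 + y - 1

The degree is 2 — the shape is more complex than any degree-1 curve.
From the axis intercepts and sections: the curve avoids every integer x-axis point in the box; no y-intercept at any integer in the box.
Matching integer coefficients to the picture gives p.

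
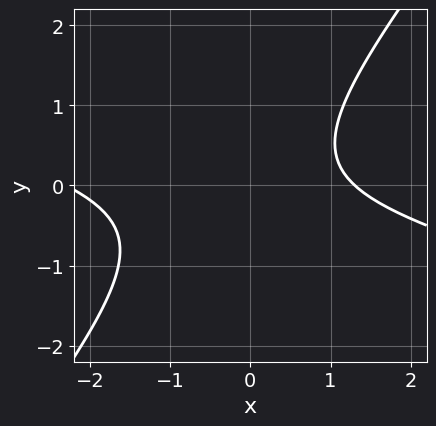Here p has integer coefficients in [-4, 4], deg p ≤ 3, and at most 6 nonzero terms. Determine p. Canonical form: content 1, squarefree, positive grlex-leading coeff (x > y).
x^2 + 3*x*y - 3*y^2 + x - 3

(a) The degree is 2 — the shape is more complex than any degree-1 curve.
(b) From the visible intercepts: the curve avoids every integer y-axis point in the box.
(c) Together with the visible shape, these determine p as stated.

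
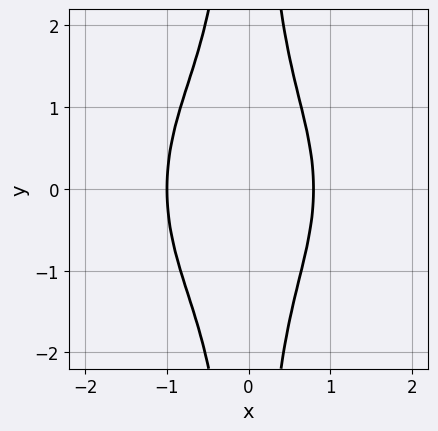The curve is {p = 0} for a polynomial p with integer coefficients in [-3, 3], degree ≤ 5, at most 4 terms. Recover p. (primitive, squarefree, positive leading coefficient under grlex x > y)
3*x^4 + 2*x^2*y^2 + x - 2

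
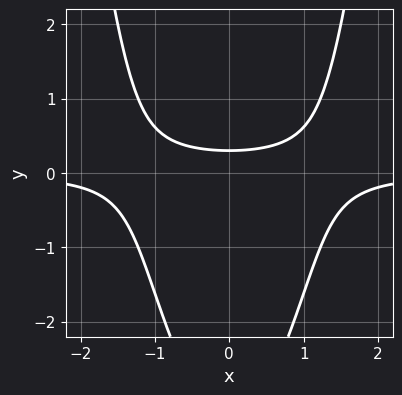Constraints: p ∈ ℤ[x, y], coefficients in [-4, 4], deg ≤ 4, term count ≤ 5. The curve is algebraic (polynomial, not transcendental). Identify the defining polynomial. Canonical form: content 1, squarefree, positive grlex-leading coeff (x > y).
1. Degree: a generic line meets the curve in up to 3 points, so deg p = 3.
2. Symmetries: the x ↦ −x reflection is a symmetry, so x appears only in even powers.
3. Against the integer gridlines: no x-intercept at any integer in the box.
4. Putting this together gives p.

2*x^2*y - y^2 - 3*y + 1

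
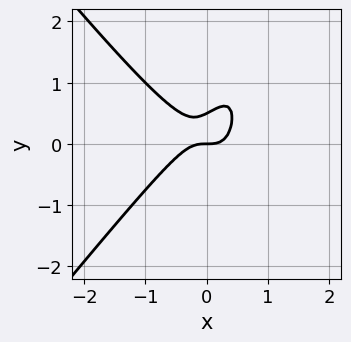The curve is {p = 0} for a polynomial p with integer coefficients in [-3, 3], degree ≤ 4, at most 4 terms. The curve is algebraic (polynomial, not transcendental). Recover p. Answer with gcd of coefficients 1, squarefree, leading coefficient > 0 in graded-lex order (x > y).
3*x^3 - 2*x*y^2 + 2*y^2 - y

(a) deg p = 3.
(b) Reading off the gridlines: it crosses the y-axis at the gridline y = 0; it meets the x-axis at x = 0 (among the integer gridlines).
(c) Assembling these constraints gives the stated polynomial.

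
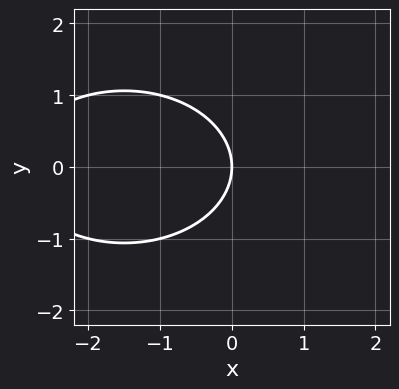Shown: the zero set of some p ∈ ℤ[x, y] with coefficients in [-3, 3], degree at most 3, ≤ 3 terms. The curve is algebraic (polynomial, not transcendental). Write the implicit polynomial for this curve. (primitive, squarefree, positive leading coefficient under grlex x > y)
Degree: no degree-1 curve has this shape, so deg p = 2.
Symmetries: it's symmetric under y → −y, forcing even powers of y.
From the visible intercepts: it crosses the x-axis at the gridline x = 0; one y-axis crossing is at y = 0.
The integer polynomial consistent with all of this is the stated p.

x^2 + 2*y^2 + 3*x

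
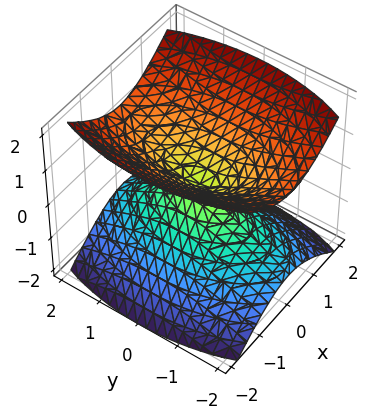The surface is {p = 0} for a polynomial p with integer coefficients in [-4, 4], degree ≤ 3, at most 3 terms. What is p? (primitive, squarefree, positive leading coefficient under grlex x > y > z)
(a) There are 2 components. They look like related sheets of one shape, so recover p as a whole.
(b) deg p = 2. Two nappes meeting at a single point; a quadric.
(c) Symmetries: mirror symmetry y ↦ −y ⇒ only even powers of y; the x ↦ −x reflection is a symmetry, so x appears only in even powers; the z ↦ −z reflection is a symmetry, so z appears only in even powers.
(d) Observable constraints: it crosses the z-axis at the gridline z = 0; it meets the y-axis at y = 0 (among the integer gridlines).
(e) Assembling these constraints gives the stated polynomial.

3*x^2 + y^2 - 3*z^2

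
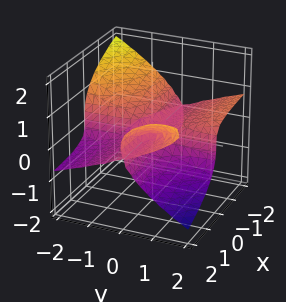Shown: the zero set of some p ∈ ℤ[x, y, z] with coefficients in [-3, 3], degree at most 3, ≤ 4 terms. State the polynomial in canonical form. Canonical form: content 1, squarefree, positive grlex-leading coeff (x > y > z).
x*y^2 - 2*x*y*z - x*z^2 + 3*z^3

1. The degree is 3 — a generic line meets the surface in up to 3 points.
2. Observable constraints: the visible x-axis segment lies entirely on the surface; it crosses the z-axis at the gridline z = 0; the visible y-axis segment lies entirely on the surface.
3. Assembling these constraints gives the stated polynomial.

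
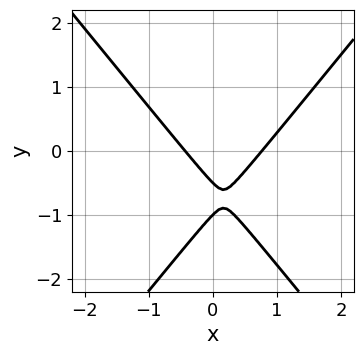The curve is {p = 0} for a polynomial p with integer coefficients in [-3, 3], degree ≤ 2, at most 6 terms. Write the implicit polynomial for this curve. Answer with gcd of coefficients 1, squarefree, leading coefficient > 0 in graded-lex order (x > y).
(a) Degree: the shape is more complex than any degree-1 curve, so deg p = 2.
(b) Reading off the gridlines: it crosses the y-axis at the gridline y = -1.
(c) The integer polynomial consistent with all of this is the stated p.

3*x^2 - 2*y^2 - x - 3*y - 1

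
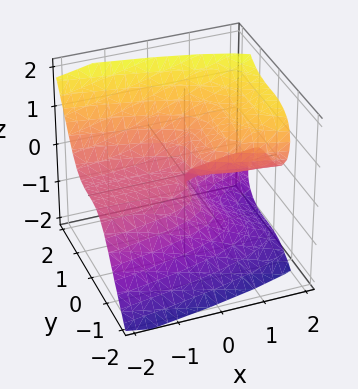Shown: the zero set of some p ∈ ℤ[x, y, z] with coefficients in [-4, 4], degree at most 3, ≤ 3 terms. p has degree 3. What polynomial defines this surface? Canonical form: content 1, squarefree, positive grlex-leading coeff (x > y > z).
3*y^3 - 2*z^3 + 3*x*z

1. deg p = 3.
2. From the visible intercepts: one z-axis crossing is at z = 0; every point of the x-axis in the box is on the surface; it crosses the y-axis at the gridline y = 0.
3. Putting this together gives p.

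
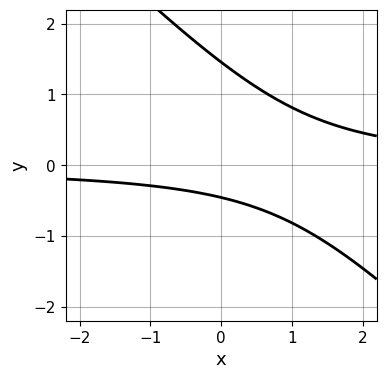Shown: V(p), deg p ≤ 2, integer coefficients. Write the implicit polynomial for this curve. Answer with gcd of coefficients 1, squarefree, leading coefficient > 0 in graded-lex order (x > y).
3*x*y + 3*y^2 - 3*y - 2

First, degree: a generic line meets the curve in up to 2 points, so deg p = 2.
Then, from the visible intercepts: the curve avoids every integer x-axis point in the box.
Finally, putting this together gives p.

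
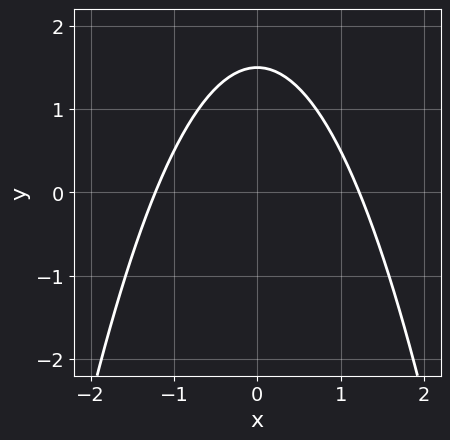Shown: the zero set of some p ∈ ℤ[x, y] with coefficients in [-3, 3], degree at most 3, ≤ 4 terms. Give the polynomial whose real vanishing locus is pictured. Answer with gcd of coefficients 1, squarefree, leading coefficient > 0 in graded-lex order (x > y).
2*x^2 + 2*y - 3

The degree is 2 — no degree-1 curve has this shape.
Symmetries: the x ↦ −x reflection is a symmetry, so x appears only in even powers.
Putting this together gives p.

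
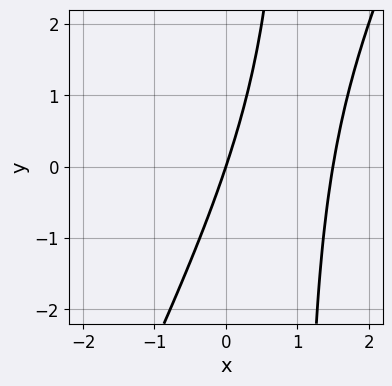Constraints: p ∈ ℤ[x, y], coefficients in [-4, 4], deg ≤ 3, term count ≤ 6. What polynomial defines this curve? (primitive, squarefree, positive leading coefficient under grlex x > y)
1. The degree is 2 — a generic line meets the curve in up to 2 points.
2. From the visible intercepts: one x-axis crossing is at x = 0; it crosses the y-axis at the gridline y = 0.
3. Matching integer coefficients to the picture gives p.

2*x^2 - x*y - 3*x + y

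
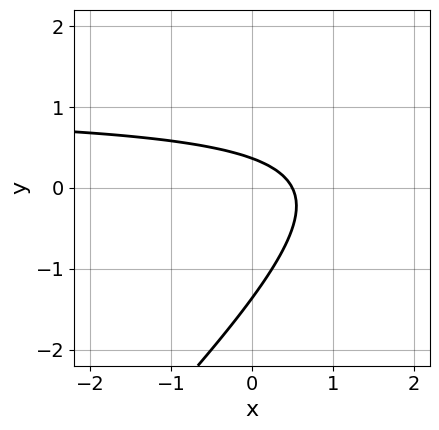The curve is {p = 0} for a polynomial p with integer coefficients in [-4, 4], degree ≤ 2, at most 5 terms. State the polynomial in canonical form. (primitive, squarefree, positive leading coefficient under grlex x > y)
1. deg p = 2. The shape is more complex than any degree-1 curve.
2. Solving for integer coefficients yields p as stated.

2*x*y - 2*y^2 - 2*x - 2*y + 1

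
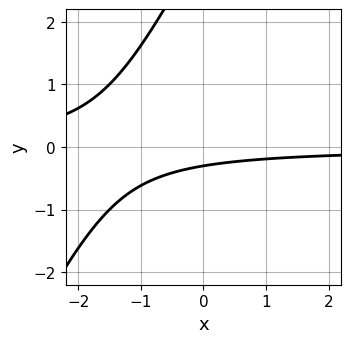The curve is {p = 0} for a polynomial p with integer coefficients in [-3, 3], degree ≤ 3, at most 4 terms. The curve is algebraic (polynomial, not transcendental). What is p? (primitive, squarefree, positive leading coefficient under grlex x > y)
(a) Degree: a generic line meets the curve in up to 2 points, so deg p = 2.
(b) Observable constraints: no x-intercept at any integer in the box.
(c) Assembling these constraints gives the stated polynomial.

2*x*y - y^2 + 3*y + 1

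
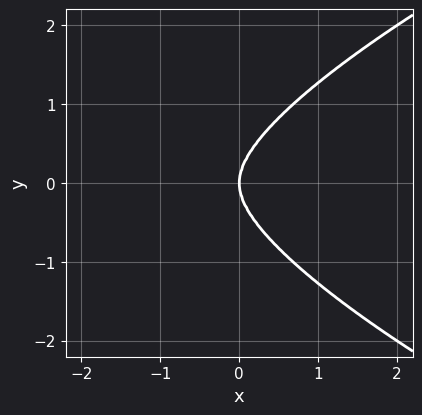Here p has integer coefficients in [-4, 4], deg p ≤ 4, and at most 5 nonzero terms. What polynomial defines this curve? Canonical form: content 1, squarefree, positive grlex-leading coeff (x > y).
deg p = 4.
Symmetries: mirror symmetry y ↦ −y ⇒ only even powers of y.
Reading off the gridlines: one x-axis crossing is at x = 0; it crosses the y-axis at the gridline y = 0.
The integer polynomial consistent with all of this is the stated p.

y^4 - x^3 - x*y^2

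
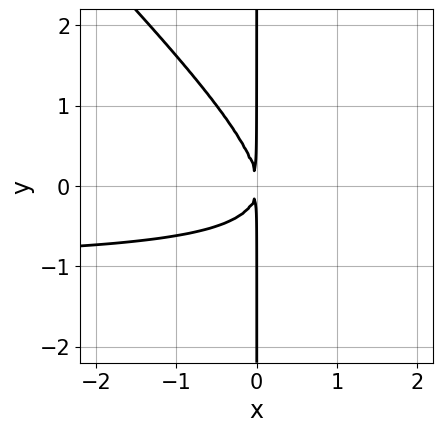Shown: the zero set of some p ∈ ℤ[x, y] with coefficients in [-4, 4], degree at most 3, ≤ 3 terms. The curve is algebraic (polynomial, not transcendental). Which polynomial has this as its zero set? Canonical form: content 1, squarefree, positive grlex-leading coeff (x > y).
x^2*y + x*y^2 + x^2

First, deg p = 3. The shape is more complex than any degree-2 curve.
Next, against the integer gridlines: every point of the y-axis in the box is on the curve.
Finally, these observations pin down the coefficients.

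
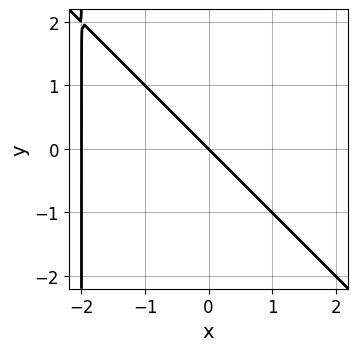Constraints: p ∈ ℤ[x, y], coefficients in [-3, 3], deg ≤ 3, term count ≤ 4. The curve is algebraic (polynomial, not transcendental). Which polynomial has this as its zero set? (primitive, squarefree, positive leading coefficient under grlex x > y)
x^2 + x*y + 2*x + 2*y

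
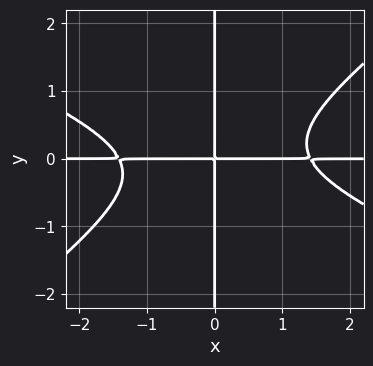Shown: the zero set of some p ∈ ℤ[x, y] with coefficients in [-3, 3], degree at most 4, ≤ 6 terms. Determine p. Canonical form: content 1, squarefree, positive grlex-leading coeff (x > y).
The degree is 4 — a generic line meets the curve in up to 4 points.
Observable constraints: the visible x-axis segment lies entirely on the curve; the visible y-axis segment lies entirely on the curve.
Putting this together gives p.

x^3*y + x^2*y^2 - 3*x*y^3 - 2*x*y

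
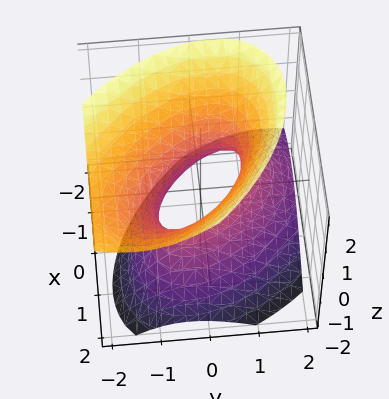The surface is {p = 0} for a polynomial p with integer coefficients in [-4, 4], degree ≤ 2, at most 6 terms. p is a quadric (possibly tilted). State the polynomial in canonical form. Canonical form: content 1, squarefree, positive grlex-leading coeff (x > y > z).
1. The degree is 2 — no degree-1 surface has this shape.
2. Observable constraints: the surface avoids every integer z-axis point in the box.
3. The integer polynomial consistent with all of this is the stated p.

3*x^2 + 3*x*y + 3*y^2 + 2*y*z - 3*z^2 - 2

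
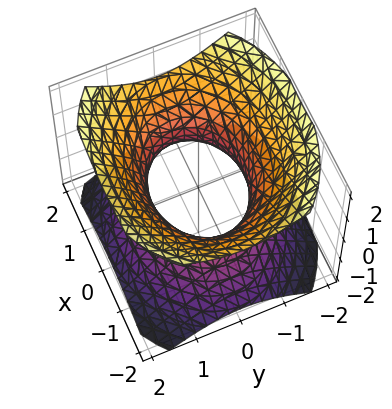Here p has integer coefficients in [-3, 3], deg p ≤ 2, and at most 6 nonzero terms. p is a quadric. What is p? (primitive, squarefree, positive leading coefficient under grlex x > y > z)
2*x^2 + 3*y^2 - 3*z^2 - 3

1. deg p = 2. One connected sheet with a waist; a quadric.
2. Symmetries: it's symmetric under z → −z, forcing even powers of z; mirror symmetry y ↦ −y ⇒ only even powers of y; mirror symmetry x ↦ −x ⇒ only even powers of x.
3. From the axis intercepts and sections: the surface avoids every integer z-axis point in the box; the y-axis gridline crossings are at y ∈ {-1, 1}.
4. Putting this together gives p.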